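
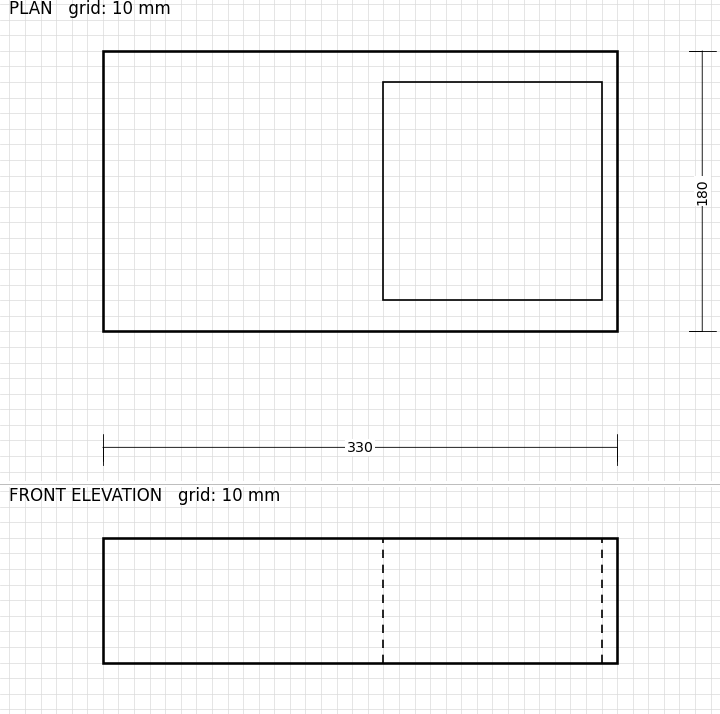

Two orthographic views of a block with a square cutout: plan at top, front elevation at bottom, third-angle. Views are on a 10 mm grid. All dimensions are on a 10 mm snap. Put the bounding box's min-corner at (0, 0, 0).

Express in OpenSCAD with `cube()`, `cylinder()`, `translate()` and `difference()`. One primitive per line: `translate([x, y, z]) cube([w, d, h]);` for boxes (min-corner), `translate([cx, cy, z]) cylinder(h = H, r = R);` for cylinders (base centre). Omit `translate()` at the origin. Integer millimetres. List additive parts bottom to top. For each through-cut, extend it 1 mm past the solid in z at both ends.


difference() {
  cube([330, 180, 80]);
  translate([180, 20, -1]) cube([140, 140, 82]);
}


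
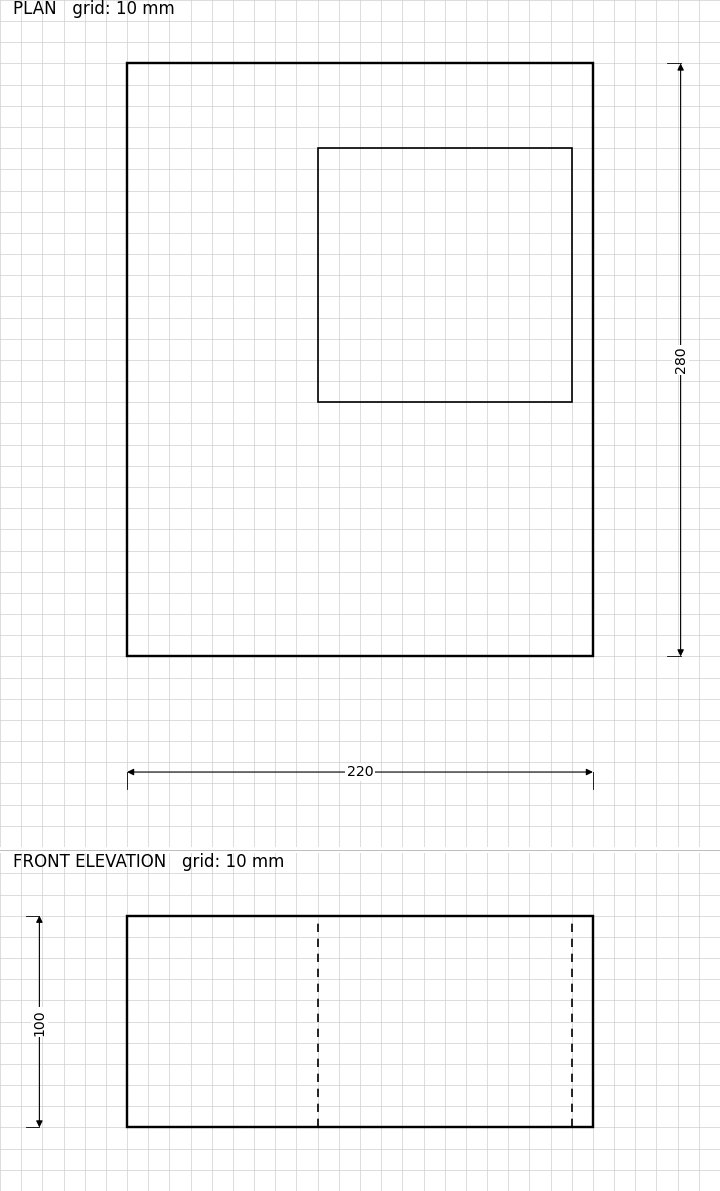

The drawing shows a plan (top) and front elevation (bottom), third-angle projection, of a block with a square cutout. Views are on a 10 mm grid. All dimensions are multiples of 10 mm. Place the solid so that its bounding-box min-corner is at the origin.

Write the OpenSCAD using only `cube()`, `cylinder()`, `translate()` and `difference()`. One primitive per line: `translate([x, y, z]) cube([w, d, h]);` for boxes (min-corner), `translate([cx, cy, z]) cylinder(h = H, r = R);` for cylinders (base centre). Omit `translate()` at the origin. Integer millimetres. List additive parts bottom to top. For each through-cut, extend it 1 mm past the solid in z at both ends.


difference() {
  cube([220, 280, 100]);
  translate([90, 120, -1]) cube([120, 120, 102]);
}


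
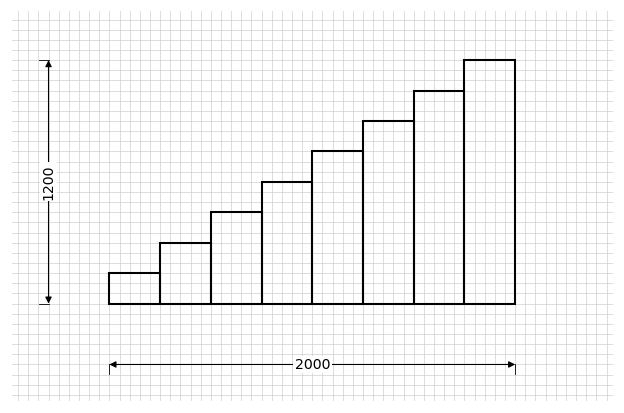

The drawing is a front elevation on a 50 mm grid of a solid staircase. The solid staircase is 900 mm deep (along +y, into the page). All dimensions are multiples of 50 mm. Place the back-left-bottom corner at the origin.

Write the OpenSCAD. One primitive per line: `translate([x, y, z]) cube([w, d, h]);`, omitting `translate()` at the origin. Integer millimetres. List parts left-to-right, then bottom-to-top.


cube([250, 900, 150]);
translate([250, 0, 0]) cube([250, 900, 300]);
translate([500, 0, 0]) cube([250, 900, 450]);
translate([750, 0, 0]) cube([250, 900, 600]);
translate([1000, 0, 0]) cube([250, 900, 750]);
translate([1250, 0, 0]) cube([250, 900, 900]);
translate([1500, 0, 0]) cube([250, 900, 1050]);
translate([1750, 0, 0]) cube([250, 900, 1200]);


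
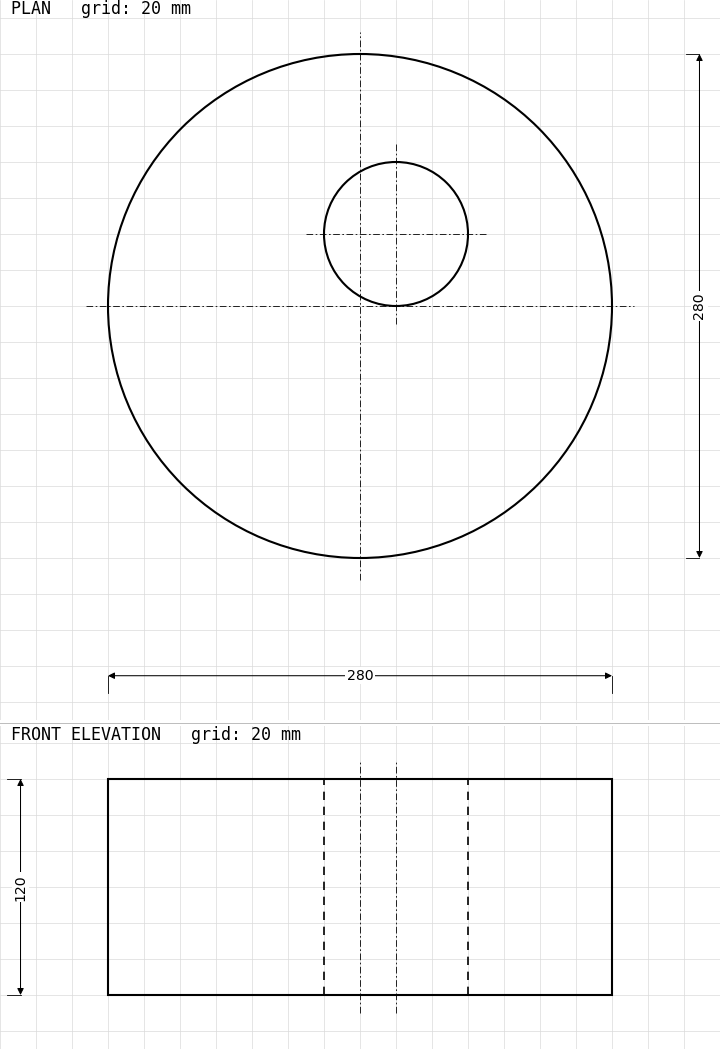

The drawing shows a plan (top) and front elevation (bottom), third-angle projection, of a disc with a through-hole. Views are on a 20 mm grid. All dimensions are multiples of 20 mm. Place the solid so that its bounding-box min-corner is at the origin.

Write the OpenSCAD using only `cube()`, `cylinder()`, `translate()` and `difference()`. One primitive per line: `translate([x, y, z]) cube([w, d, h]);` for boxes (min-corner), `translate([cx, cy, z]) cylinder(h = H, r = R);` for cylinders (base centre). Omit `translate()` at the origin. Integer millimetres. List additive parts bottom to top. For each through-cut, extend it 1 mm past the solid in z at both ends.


difference() {
  translate([140, 140, 0]) cylinder(h = 120, r = 140);
  translate([160, 180, -1]) cylinder(h = 122, r = 40);
}


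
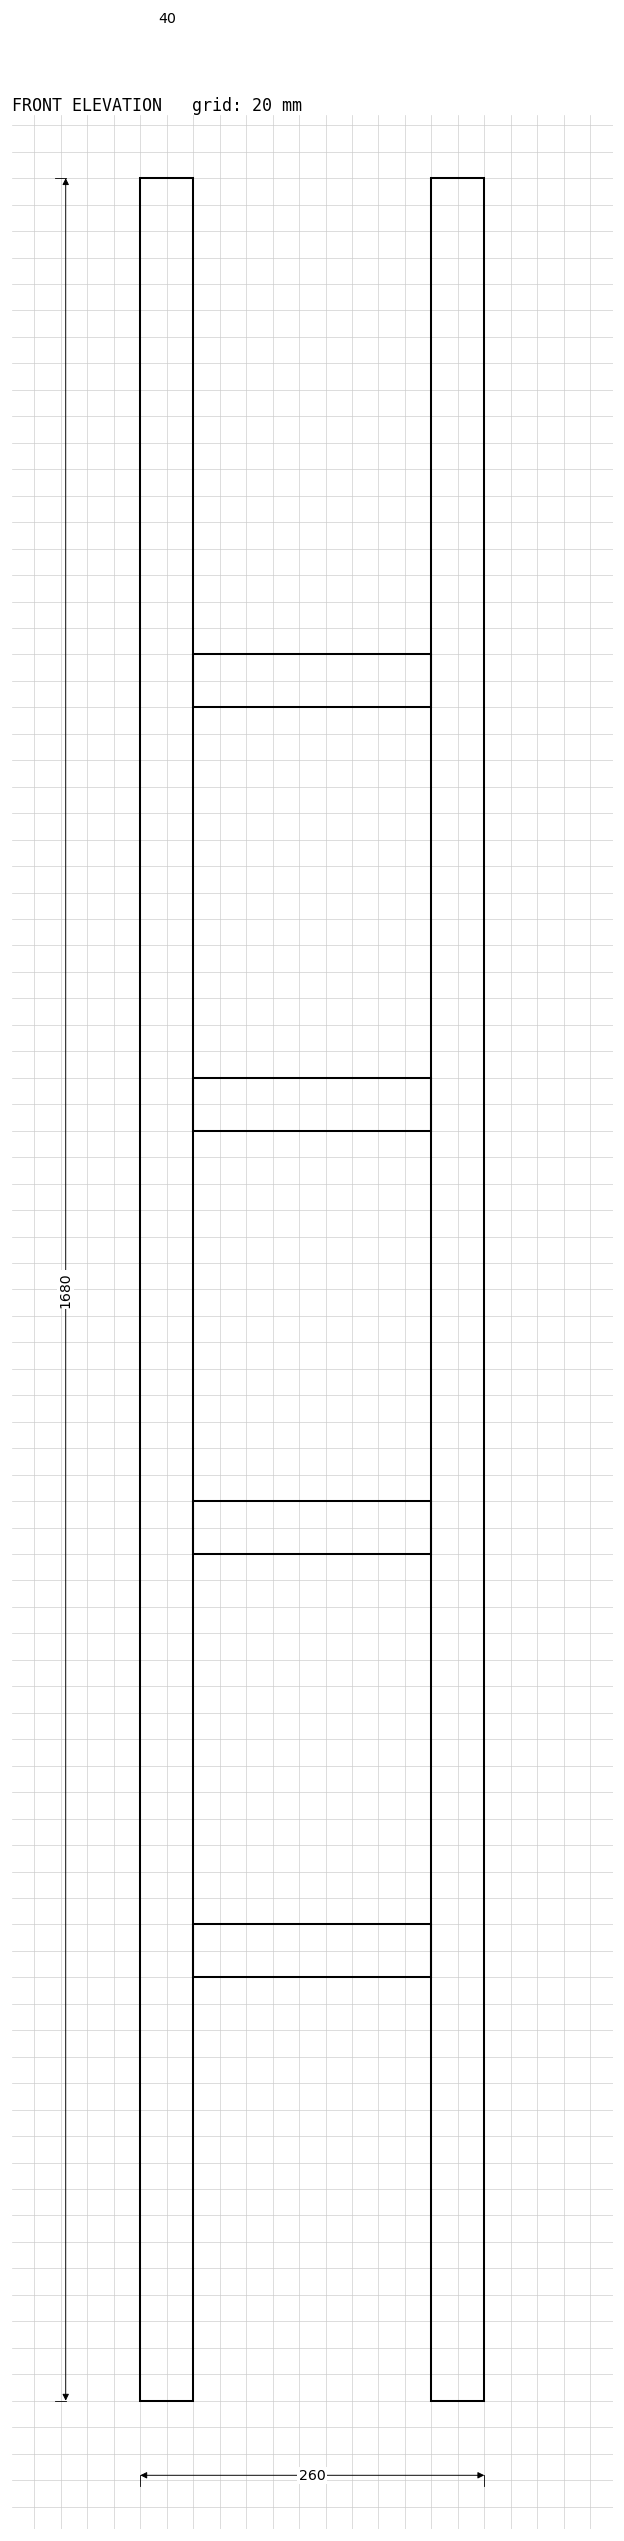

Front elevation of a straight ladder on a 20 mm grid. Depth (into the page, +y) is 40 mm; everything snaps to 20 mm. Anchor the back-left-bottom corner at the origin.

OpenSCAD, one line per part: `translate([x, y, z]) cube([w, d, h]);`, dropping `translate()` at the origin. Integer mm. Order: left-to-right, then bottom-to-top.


cube([40, 40, 1680]);
translate([40, 0, 320]) cube([180, 40, 40]);
translate([40, 0, 640]) cube([180, 40, 40]);
translate([40, 0, 960]) cube([180, 40, 40]);
translate([40, 0, 1280]) cube([180, 40, 40]);
translate([220, 0, 0]) cube([40, 40, 1680]);


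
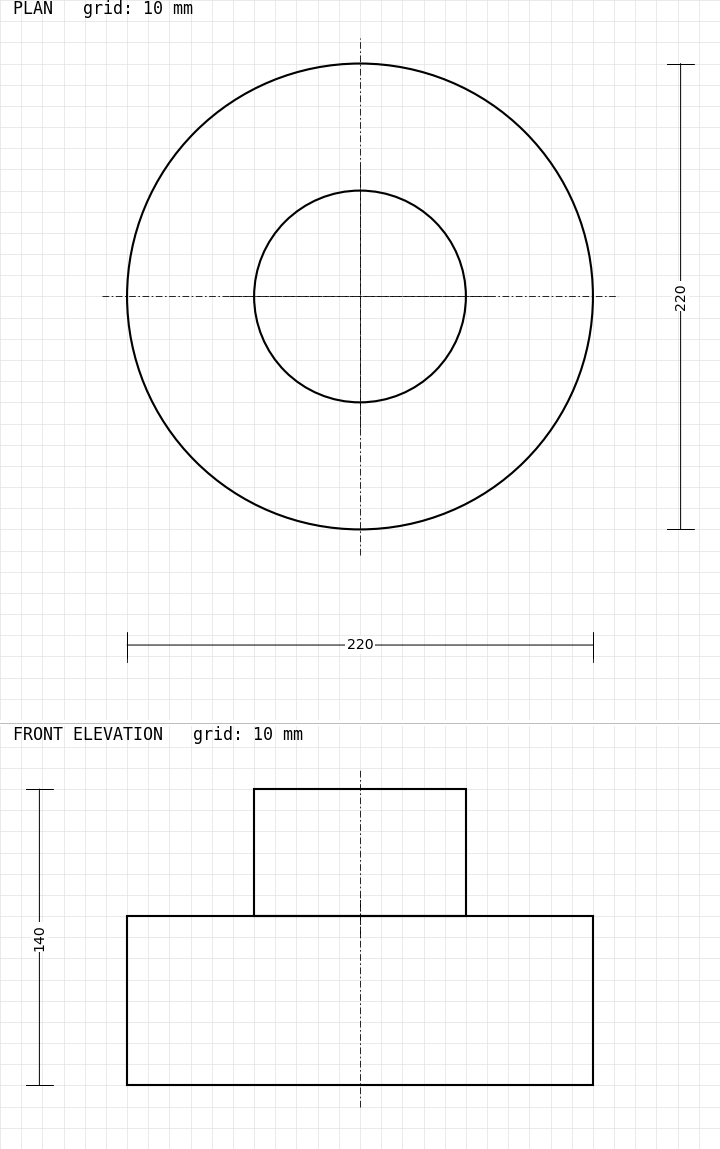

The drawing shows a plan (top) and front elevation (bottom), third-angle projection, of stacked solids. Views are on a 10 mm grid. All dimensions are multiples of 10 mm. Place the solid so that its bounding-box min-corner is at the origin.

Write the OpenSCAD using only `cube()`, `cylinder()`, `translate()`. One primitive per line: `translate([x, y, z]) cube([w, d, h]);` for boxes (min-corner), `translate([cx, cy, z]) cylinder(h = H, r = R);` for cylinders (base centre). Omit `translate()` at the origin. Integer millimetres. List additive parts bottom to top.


translate([110, 110, 0]) cylinder(h = 80, r = 110);
translate([110, 110, 80]) cylinder(h = 60, r = 50);


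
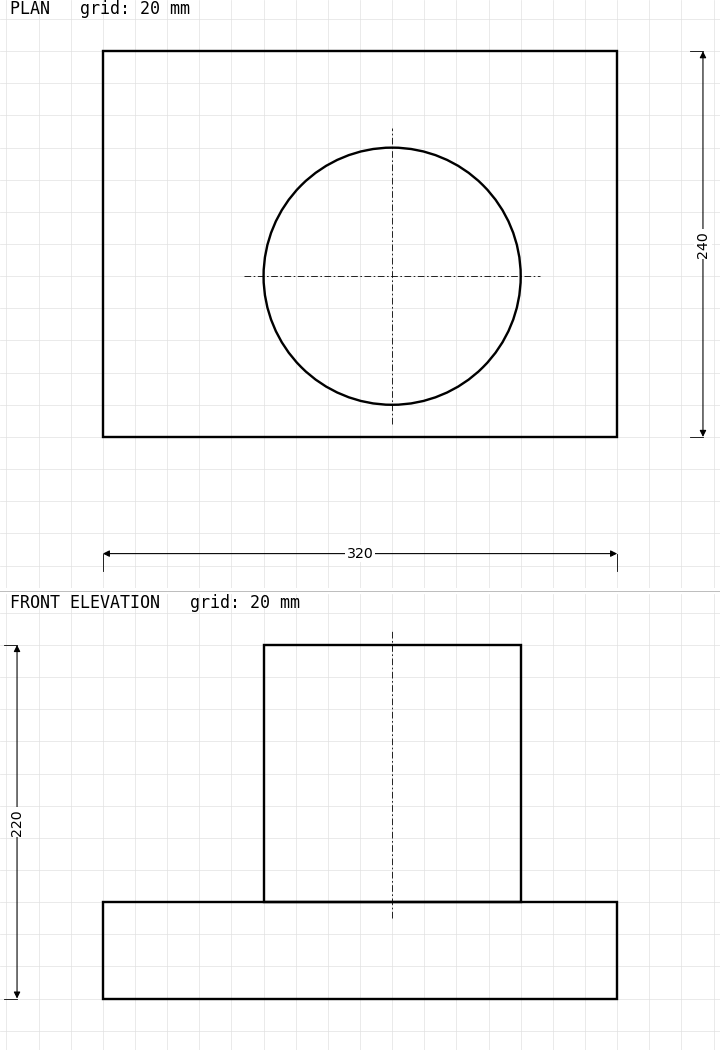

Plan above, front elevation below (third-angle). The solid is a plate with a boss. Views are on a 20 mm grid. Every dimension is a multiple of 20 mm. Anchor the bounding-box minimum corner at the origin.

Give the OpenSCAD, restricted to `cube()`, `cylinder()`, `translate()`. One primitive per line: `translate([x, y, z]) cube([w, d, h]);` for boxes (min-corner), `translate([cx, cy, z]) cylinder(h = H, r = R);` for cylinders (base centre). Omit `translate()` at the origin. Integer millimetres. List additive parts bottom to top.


cube([320, 240, 60]);
translate([180, 100, 60]) cylinder(h = 160, r = 80);


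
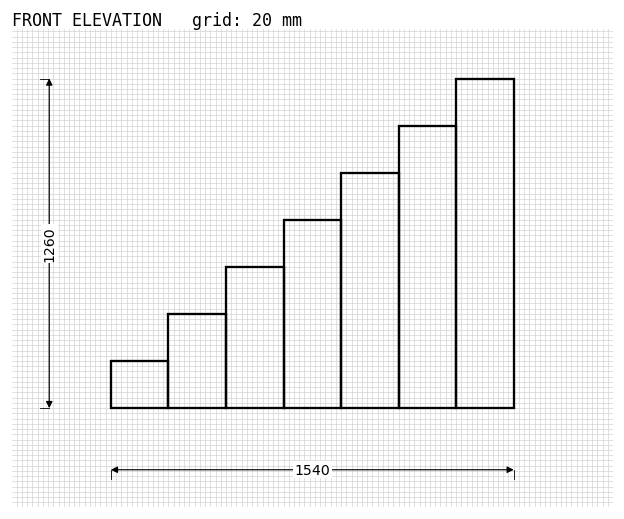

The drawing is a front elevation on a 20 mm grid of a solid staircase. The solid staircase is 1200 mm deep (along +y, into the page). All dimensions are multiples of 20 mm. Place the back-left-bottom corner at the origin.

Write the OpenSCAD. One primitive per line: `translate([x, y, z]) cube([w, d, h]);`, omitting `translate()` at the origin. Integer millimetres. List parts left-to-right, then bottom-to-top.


cube([220, 1200, 180]);
translate([220, 0, 0]) cube([220, 1200, 360]);
translate([440, 0, 0]) cube([220, 1200, 540]);
translate([660, 0, 0]) cube([220, 1200, 720]);
translate([880, 0, 0]) cube([220, 1200, 900]);
translate([1100, 0, 0]) cube([220, 1200, 1080]);
translate([1320, 0, 0]) cube([220, 1200, 1260]);


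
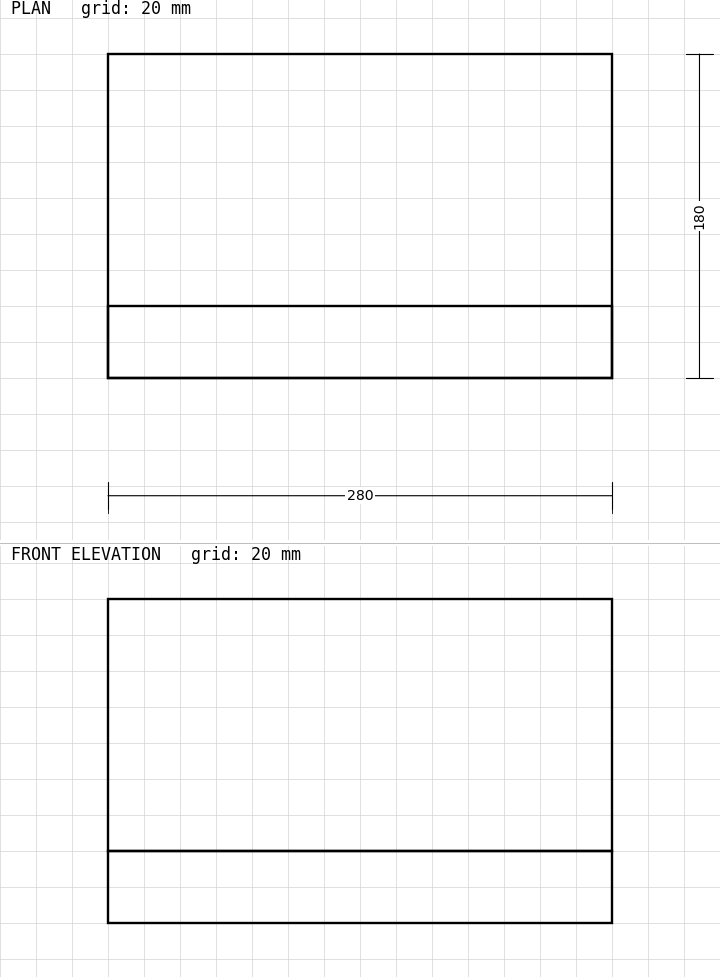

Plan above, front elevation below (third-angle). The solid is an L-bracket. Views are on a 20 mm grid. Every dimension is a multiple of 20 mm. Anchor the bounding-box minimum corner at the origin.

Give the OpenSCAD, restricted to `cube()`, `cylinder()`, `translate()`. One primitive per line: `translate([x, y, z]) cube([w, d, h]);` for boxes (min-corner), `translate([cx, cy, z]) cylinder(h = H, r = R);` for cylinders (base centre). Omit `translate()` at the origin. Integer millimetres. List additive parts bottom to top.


cube([280, 180, 40]);
translate([0, 0, 40]) cube([280, 40, 140]);


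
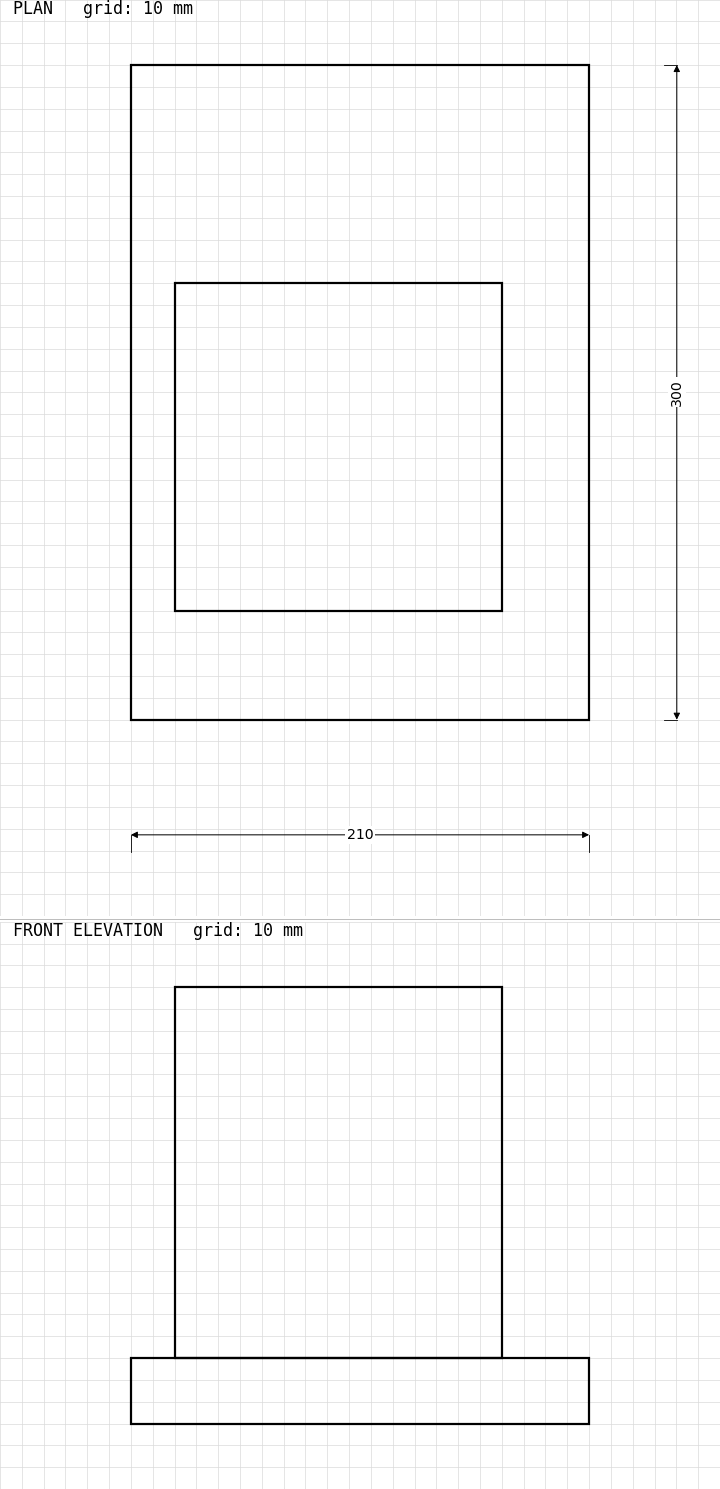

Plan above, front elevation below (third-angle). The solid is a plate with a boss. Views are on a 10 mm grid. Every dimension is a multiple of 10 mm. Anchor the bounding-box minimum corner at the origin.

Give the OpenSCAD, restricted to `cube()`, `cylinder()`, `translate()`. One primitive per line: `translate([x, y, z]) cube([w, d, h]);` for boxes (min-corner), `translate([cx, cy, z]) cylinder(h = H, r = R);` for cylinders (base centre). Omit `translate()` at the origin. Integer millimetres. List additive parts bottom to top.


cube([210, 300, 30]);
translate([20, 50, 30]) cube([150, 150, 170]);


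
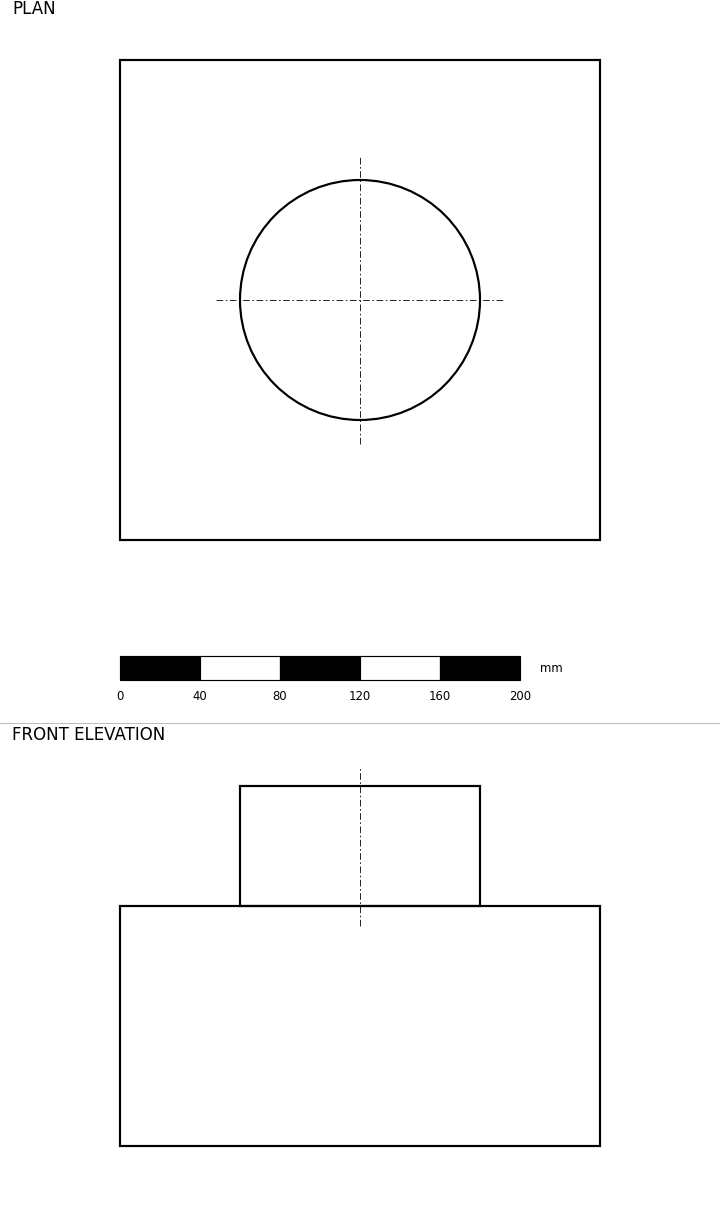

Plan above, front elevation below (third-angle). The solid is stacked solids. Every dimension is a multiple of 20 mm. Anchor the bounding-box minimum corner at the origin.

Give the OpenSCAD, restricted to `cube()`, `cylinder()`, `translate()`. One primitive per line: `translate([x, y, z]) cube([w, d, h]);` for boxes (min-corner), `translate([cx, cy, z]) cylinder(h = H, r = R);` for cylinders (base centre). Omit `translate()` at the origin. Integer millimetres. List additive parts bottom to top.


cube([240, 240, 120]);
translate([120, 120, 120]) cylinder(h = 60, r = 60);


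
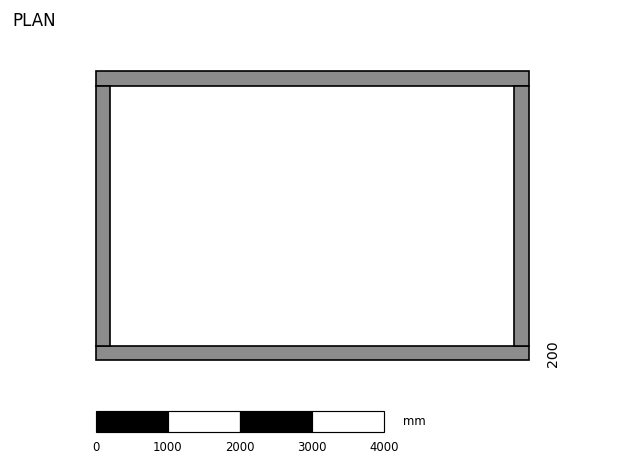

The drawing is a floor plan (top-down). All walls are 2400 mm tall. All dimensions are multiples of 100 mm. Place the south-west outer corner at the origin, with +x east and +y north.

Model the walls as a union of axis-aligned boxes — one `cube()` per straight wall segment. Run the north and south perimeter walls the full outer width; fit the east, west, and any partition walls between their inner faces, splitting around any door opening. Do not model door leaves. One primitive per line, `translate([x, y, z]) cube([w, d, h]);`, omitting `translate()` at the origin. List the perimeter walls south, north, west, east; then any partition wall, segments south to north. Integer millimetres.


cube([6000, 200, 2400]);
translate([0, 3800, 0]) cube([6000, 200, 2400]);
translate([0, 200, 0]) cube([200, 3600, 2400]);
translate([5800, 200, 0]) cube([200, 3600, 2400]);


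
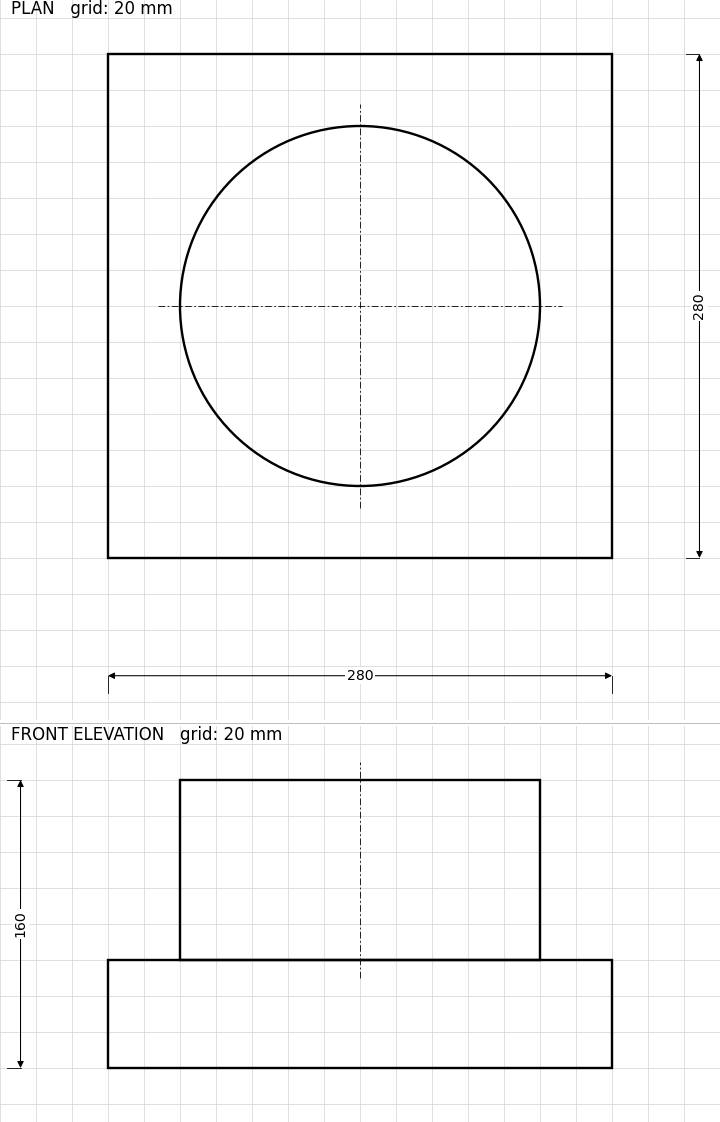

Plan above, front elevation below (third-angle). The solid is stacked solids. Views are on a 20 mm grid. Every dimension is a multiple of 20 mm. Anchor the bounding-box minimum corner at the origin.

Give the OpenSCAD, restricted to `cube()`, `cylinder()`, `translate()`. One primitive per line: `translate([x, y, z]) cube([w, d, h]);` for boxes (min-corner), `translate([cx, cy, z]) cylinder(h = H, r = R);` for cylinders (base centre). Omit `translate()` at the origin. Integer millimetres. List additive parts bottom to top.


cube([280, 280, 60]);
translate([140, 140, 60]) cylinder(h = 100, r = 100);


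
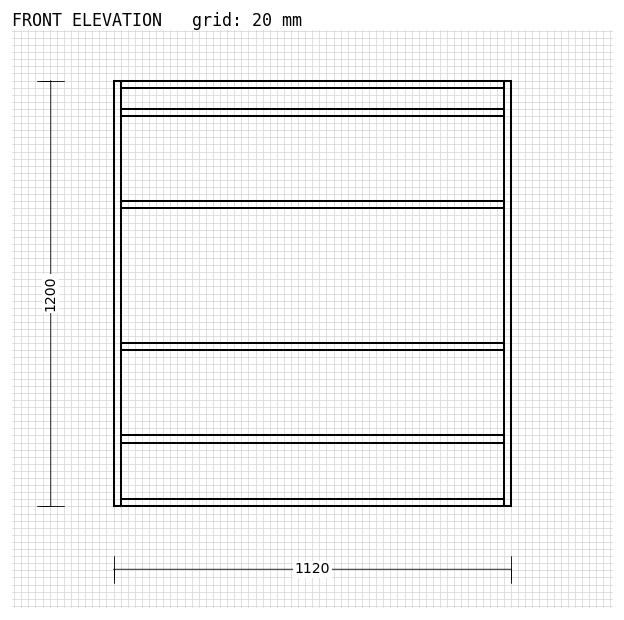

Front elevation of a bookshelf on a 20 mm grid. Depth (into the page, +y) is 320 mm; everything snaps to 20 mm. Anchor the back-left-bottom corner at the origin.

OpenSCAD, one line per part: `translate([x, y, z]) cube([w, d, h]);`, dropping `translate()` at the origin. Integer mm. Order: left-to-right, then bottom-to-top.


cube([20, 320, 1200]);
translate([20, 0, 0]) cube([1080, 320, 20]);
translate([20, 0, 180]) cube([1080, 320, 20]);
translate([20, 0, 440]) cube([1080, 320, 20]);
translate([20, 0, 840]) cube([1080, 320, 20]);
translate([20, 0, 1100]) cube([1080, 320, 20]);
translate([20, 0, 1180]) cube([1080, 320, 20]);
translate([1100, 0, 0]) cube([20, 320, 1200]);


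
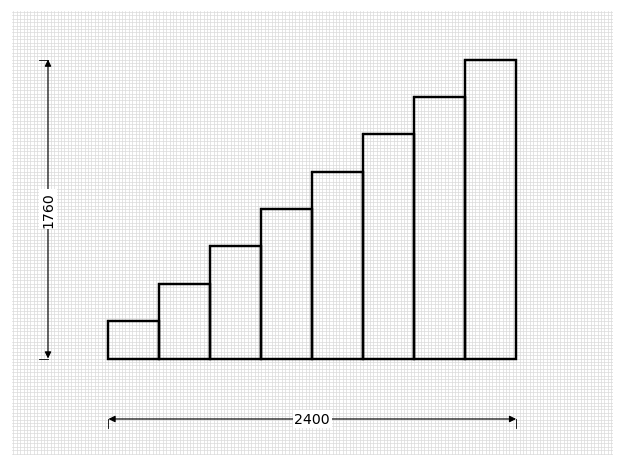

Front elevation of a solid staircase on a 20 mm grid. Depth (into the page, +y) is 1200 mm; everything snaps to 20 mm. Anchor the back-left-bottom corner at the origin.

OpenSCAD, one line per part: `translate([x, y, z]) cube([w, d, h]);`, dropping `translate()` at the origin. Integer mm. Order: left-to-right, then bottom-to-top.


cube([300, 1200, 220]);
translate([300, 0, 0]) cube([300, 1200, 440]);
translate([600, 0, 0]) cube([300, 1200, 660]);
translate([900, 0, 0]) cube([300, 1200, 880]);
translate([1200, 0, 0]) cube([300, 1200, 1100]);
translate([1500, 0, 0]) cube([300, 1200, 1320]);
translate([1800, 0, 0]) cube([300, 1200, 1540]);
translate([2100, 0, 0]) cube([300, 1200, 1760]);


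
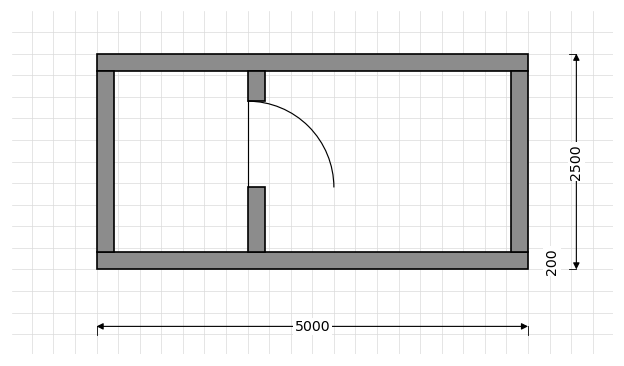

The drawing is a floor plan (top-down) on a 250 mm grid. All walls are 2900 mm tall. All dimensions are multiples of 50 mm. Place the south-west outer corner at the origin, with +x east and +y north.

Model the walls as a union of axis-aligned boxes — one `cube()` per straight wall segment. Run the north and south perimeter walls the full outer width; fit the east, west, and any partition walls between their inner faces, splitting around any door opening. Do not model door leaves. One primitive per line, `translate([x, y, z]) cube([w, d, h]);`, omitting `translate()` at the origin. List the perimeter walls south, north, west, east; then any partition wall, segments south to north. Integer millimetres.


cube([5000, 200, 2900]);
translate([0, 2300, 0]) cube([5000, 200, 2900]);
translate([0, 200, 0]) cube([200, 2100, 2900]);
translate([4800, 200, 0]) cube([200, 2100, 2900]);
translate([1750, 200, 0]) cube([200, 750, 2900]);
translate([1750, 1950, 0]) cube([200, 350, 2900]);


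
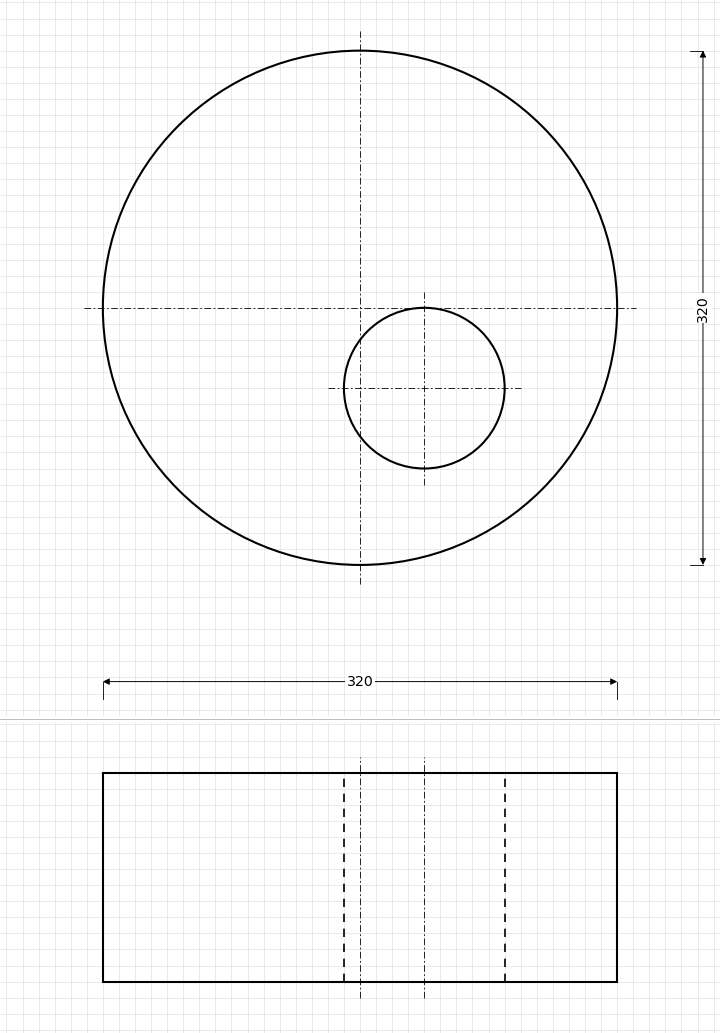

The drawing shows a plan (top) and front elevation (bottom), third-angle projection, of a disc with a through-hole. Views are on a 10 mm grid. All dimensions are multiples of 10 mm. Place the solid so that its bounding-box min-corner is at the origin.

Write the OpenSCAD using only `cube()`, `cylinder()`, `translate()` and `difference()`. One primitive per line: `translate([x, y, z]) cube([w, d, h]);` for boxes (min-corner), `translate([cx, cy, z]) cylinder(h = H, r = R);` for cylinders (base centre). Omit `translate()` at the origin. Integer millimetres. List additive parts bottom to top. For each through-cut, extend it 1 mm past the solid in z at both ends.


difference() {
  translate([160, 160, 0]) cylinder(h = 130, r = 160);
  translate([200, 110, -1]) cylinder(h = 132, r = 50);
}


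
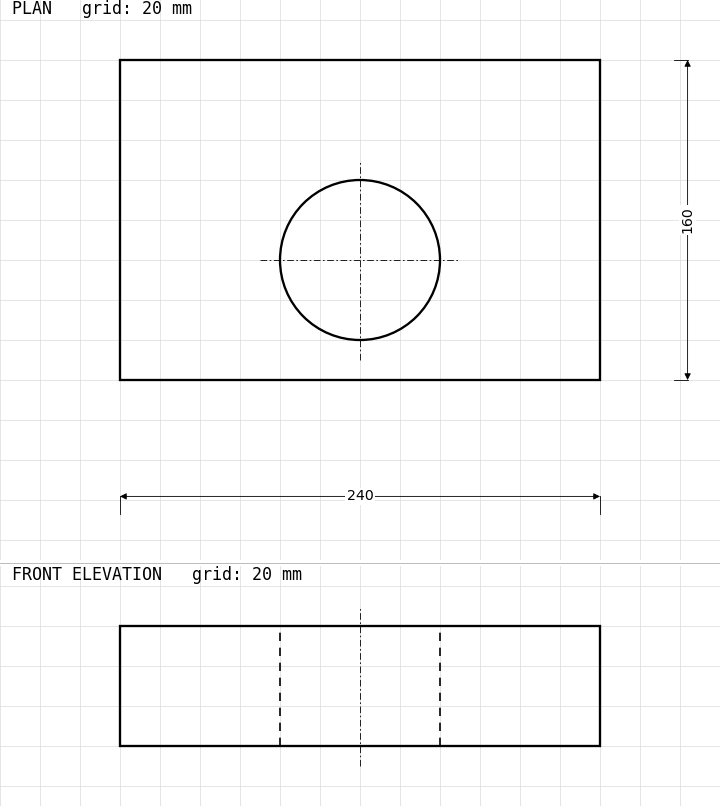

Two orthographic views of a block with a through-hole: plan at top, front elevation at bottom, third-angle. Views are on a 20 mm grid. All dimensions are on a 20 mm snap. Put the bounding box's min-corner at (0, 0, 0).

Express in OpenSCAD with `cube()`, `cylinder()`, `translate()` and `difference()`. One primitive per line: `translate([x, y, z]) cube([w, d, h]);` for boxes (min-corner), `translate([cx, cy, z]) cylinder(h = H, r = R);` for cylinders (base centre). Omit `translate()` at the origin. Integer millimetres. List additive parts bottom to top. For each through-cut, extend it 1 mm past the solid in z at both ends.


difference() {
  cube([240, 160, 60]);
  translate([120, 60, -1]) cylinder(h = 62, r = 40);
}


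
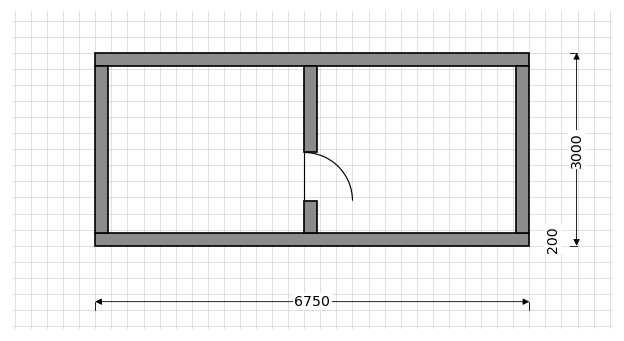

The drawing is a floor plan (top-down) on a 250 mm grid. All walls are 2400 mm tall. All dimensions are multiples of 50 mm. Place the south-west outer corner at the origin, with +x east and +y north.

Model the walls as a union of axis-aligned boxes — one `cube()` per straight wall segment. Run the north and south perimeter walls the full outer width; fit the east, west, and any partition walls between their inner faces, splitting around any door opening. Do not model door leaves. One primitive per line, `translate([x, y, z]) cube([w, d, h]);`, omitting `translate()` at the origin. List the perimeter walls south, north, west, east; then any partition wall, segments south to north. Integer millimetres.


cube([6750, 200, 2400]);
translate([0, 2800, 0]) cube([6750, 200, 2400]);
translate([0, 200, 0]) cube([200, 2600, 2400]);
translate([6550, 200, 0]) cube([200, 2600, 2400]);
translate([3250, 200, 0]) cube([200, 500, 2400]);
translate([3250, 1450, 0]) cube([200, 1350, 2400]);


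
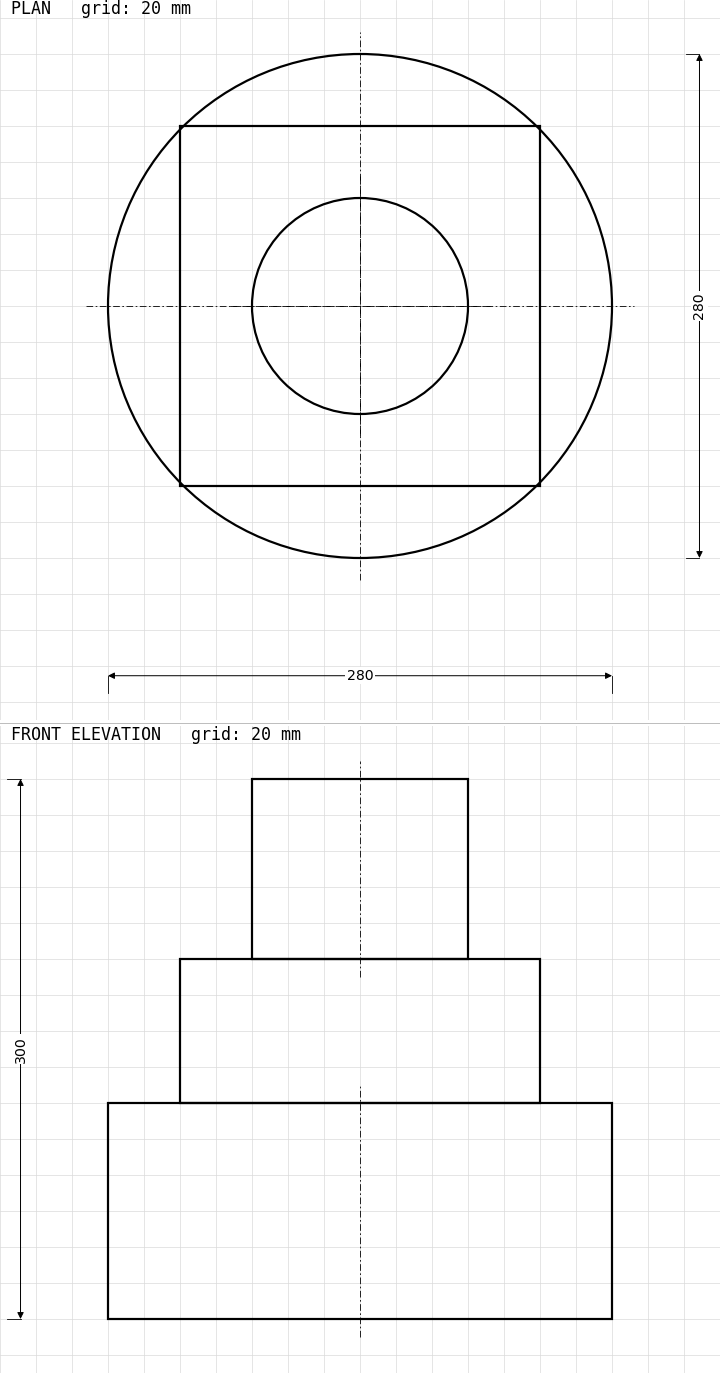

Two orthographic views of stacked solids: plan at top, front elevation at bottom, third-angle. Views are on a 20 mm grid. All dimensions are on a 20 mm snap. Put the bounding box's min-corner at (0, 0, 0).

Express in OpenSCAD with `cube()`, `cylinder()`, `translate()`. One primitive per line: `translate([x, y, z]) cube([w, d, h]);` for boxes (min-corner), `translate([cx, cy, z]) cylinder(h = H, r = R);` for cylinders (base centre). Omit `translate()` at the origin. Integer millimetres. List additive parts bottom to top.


translate([140, 140, 0]) cylinder(h = 120, r = 140);
translate([40, 40, 120]) cube([200, 200, 80]);
translate([140, 140, 200]) cylinder(h = 100, r = 60);


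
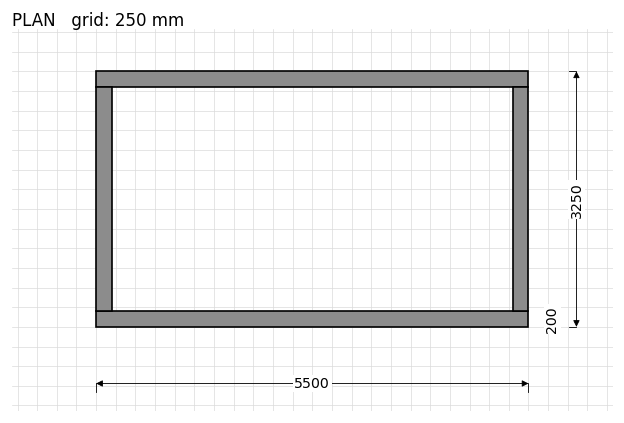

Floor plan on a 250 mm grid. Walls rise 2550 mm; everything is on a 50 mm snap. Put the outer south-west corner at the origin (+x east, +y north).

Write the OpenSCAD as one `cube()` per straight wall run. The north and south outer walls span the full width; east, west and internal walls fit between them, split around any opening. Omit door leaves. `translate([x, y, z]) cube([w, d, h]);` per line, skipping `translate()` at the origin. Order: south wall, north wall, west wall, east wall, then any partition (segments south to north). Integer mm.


cube([5500, 200, 2550]);
translate([0, 3050, 0]) cube([5500, 200, 2550]);
translate([0, 200, 0]) cube([200, 2850, 2550]);
translate([5300, 200, 0]) cube([200, 2850, 2550]);


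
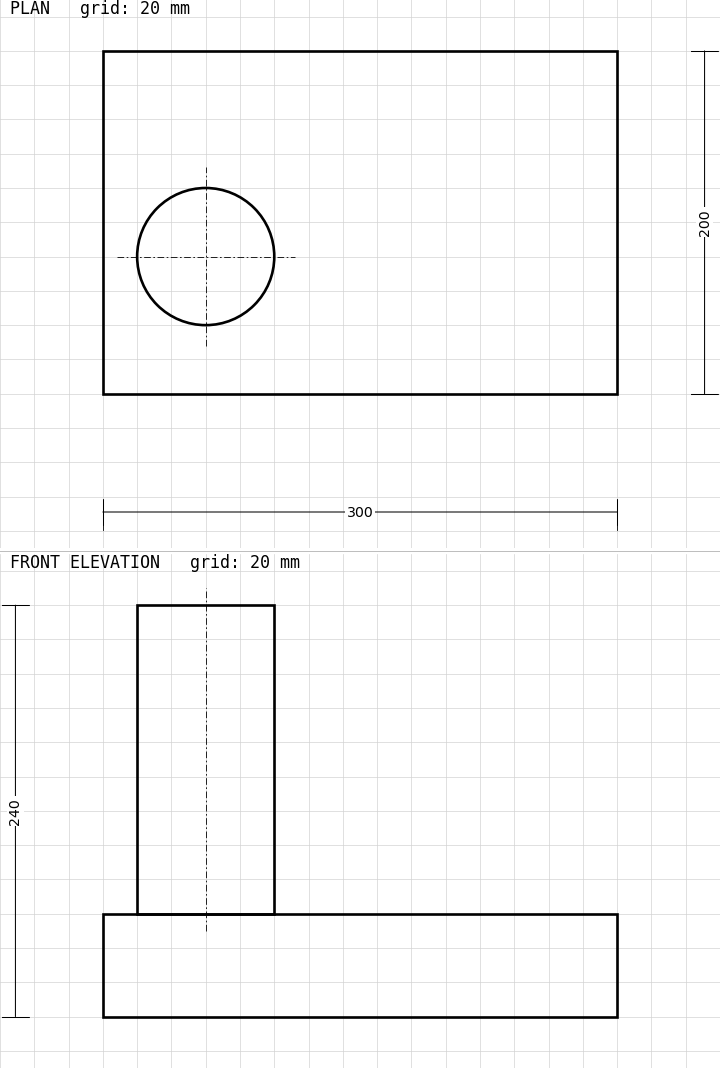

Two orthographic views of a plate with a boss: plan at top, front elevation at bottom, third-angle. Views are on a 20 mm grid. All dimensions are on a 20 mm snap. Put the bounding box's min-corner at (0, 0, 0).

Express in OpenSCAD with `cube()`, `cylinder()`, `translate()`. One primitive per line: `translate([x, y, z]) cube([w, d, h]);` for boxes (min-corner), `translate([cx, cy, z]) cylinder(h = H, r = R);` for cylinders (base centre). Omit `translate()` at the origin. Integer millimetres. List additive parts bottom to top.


cube([300, 200, 60]);
translate([60, 80, 60]) cylinder(h = 180, r = 40);


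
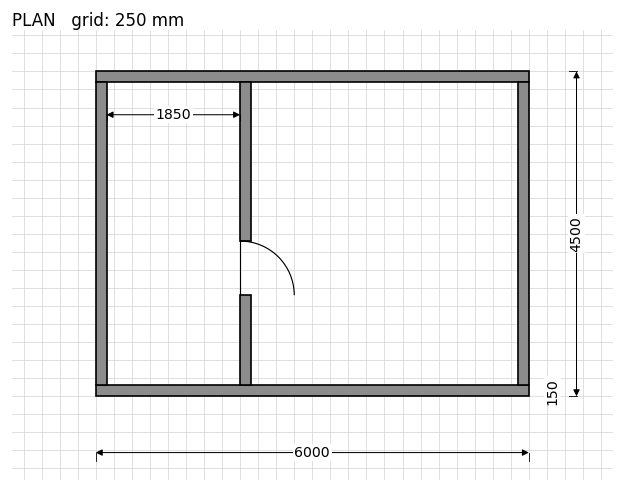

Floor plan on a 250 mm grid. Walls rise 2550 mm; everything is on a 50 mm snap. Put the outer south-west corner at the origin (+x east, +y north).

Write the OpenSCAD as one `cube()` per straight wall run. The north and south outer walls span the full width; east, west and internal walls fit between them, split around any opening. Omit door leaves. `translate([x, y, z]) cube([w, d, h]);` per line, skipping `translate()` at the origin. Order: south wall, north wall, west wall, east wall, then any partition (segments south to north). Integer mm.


cube([6000, 150, 2550]);
translate([0, 4350, 0]) cube([6000, 150, 2550]);
translate([0, 150, 0]) cube([150, 4200, 2550]);
translate([5850, 150, 0]) cube([150, 4200, 2550]);
translate([2000, 150, 0]) cube([150, 1250, 2550]);
translate([2000, 2150, 0]) cube([150, 2200, 2550]);


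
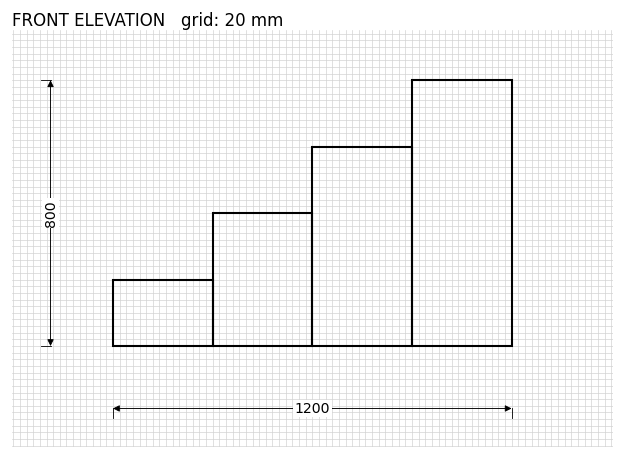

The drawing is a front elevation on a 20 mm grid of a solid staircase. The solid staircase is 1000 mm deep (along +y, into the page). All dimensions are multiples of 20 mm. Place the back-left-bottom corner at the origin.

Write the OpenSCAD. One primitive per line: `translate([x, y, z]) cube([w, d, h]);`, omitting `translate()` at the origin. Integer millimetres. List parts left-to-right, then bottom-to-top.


cube([300, 1000, 200]);
translate([300, 0, 0]) cube([300, 1000, 400]);
translate([600, 0, 0]) cube([300, 1000, 600]);
translate([900, 0, 0]) cube([300, 1000, 800]);


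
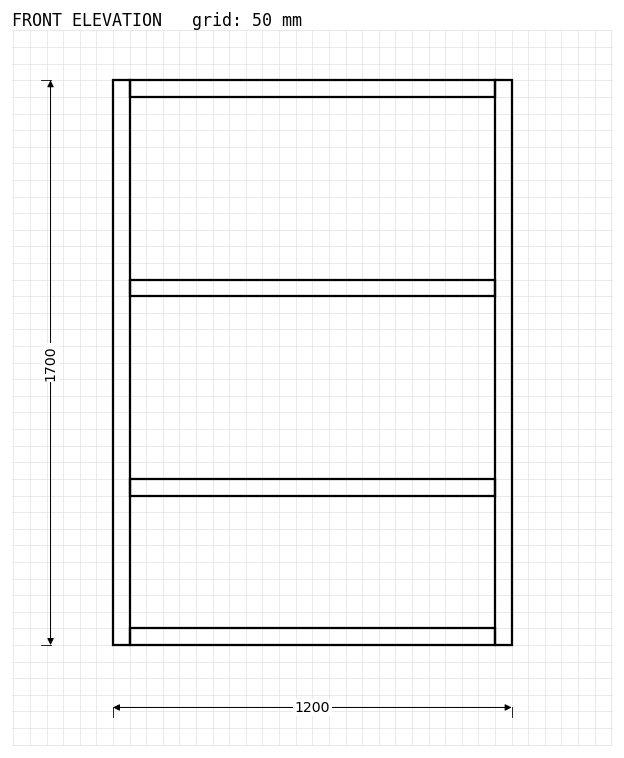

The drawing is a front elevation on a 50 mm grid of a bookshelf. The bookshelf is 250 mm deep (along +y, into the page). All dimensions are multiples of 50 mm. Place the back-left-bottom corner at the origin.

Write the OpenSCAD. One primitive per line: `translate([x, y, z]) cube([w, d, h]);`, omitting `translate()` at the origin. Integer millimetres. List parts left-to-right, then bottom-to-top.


cube([50, 250, 1700]);
translate([50, 0, 0]) cube([1100, 250, 50]);
translate([50, 0, 450]) cube([1100, 250, 50]);
translate([50, 0, 1050]) cube([1100, 250, 50]);
translate([50, 0, 1650]) cube([1100, 250, 50]);
translate([1150, 0, 0]) cube([50, 250, 1700]);


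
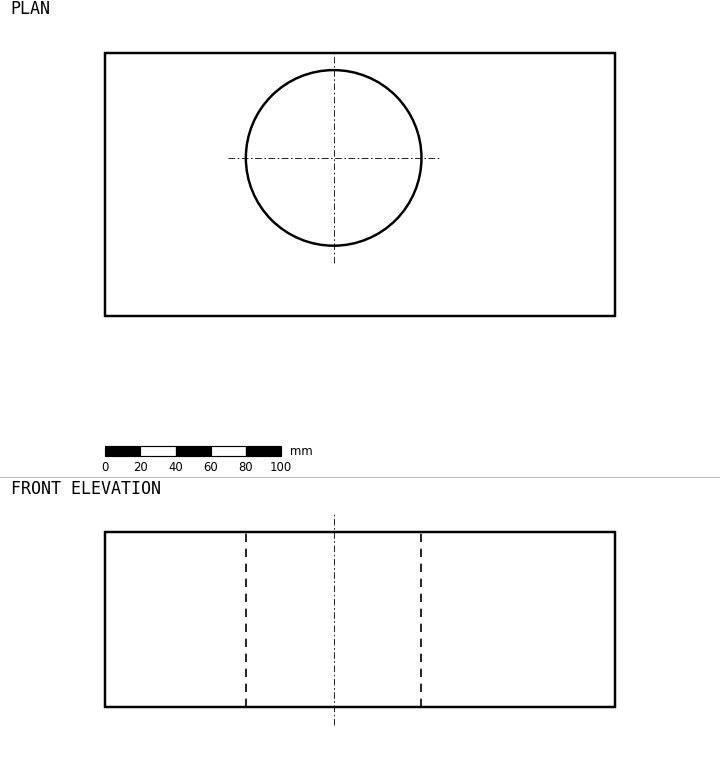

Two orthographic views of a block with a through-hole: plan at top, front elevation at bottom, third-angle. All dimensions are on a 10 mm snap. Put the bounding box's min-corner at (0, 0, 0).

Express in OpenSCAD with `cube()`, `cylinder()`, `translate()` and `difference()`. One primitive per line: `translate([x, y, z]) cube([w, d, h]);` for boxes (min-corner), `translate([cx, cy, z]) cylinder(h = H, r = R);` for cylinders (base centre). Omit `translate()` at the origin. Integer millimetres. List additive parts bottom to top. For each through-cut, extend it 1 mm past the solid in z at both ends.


difference() {
  cube([290, 150, 100]);
  translate([130, 90, -1]) cylinder(h = 102, r = 50);
}


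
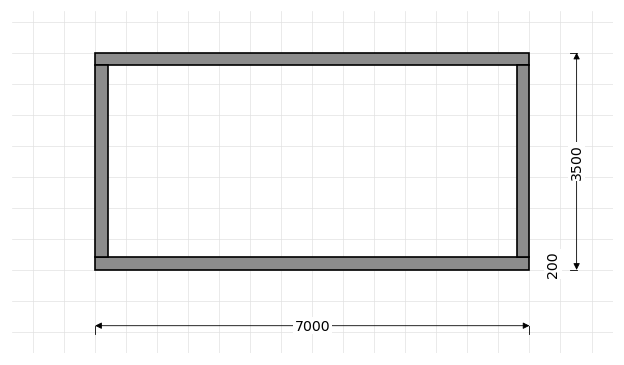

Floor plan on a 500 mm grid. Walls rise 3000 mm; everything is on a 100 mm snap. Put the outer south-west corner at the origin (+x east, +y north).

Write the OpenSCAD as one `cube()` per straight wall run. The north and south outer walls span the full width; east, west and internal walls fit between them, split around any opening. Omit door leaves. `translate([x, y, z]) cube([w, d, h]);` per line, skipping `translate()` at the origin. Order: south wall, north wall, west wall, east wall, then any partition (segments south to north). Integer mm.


cube([7000, 200, 3000]);
translate([0, 3300, 0]) cube([7000, 200, 3000]);
translate([0, 200, 0]) cube([200, 3100, 3000]);
translate([6800, 200, 0]) cube([200, 3100, 3000]);


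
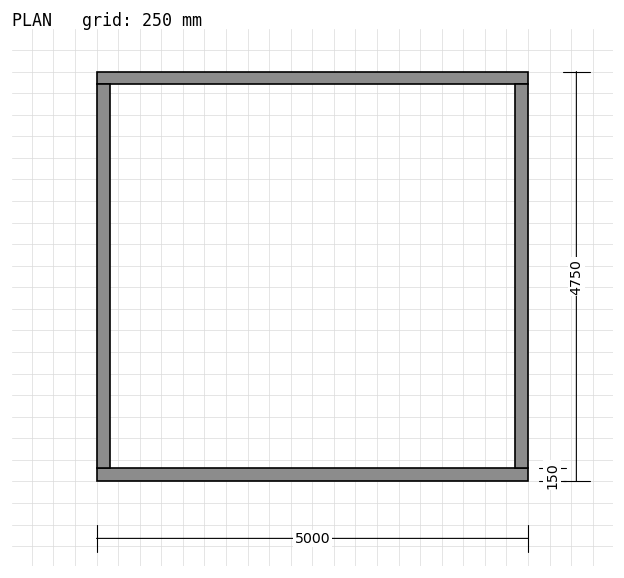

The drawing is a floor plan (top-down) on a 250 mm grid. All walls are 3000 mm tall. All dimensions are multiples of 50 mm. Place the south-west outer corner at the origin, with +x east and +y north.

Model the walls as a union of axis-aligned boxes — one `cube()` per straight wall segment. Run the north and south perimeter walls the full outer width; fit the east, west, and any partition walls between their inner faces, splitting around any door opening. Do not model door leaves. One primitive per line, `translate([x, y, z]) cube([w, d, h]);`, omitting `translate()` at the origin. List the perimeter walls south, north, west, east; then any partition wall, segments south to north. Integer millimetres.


cube([5000, 150, 3000]);
translate([0, 4600, 0]) cube([5000, 150, 3000]);
translate([0, 150, 0]) cube([150, 4450, 3000]);
translate([4850, 150, 0]) cube([150, 4450, 3000]);


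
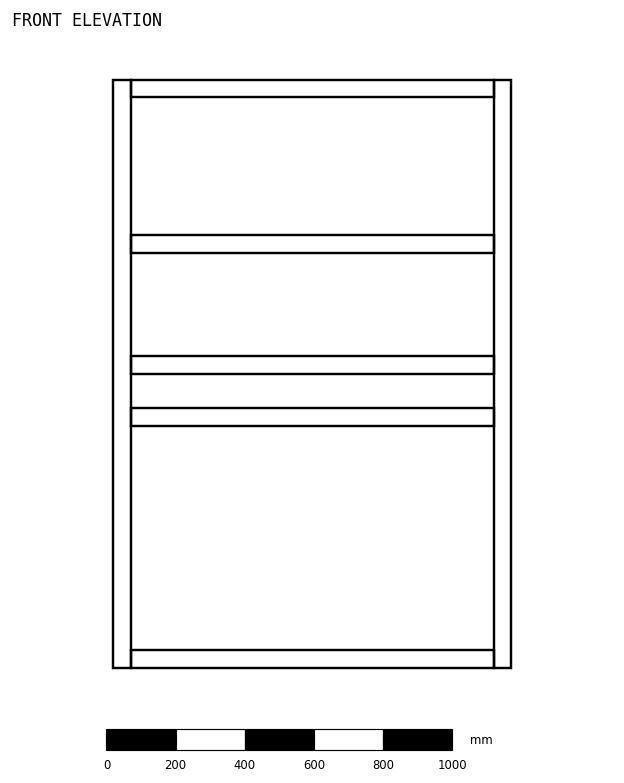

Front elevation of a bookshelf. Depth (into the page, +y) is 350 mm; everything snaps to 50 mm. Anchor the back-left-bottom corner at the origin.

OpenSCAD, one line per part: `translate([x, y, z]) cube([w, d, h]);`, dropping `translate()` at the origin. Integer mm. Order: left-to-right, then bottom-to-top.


cube([50, 350, 1700]);
translate([50, 0, 0]) cube([1050, 350, 50]);
translate([50, 0, 700]) cube([1050, 350, 50]);
translate([50, 0, 850]) cube([1050, 350, 50]);
translate([50, 0, 1200]) cube([1050, 350, 50]);
translate([50, 0, 1650]) cube([1050, 350, 50]);
translate([1100, 0, 0]) cube([50, 350, 1700]);


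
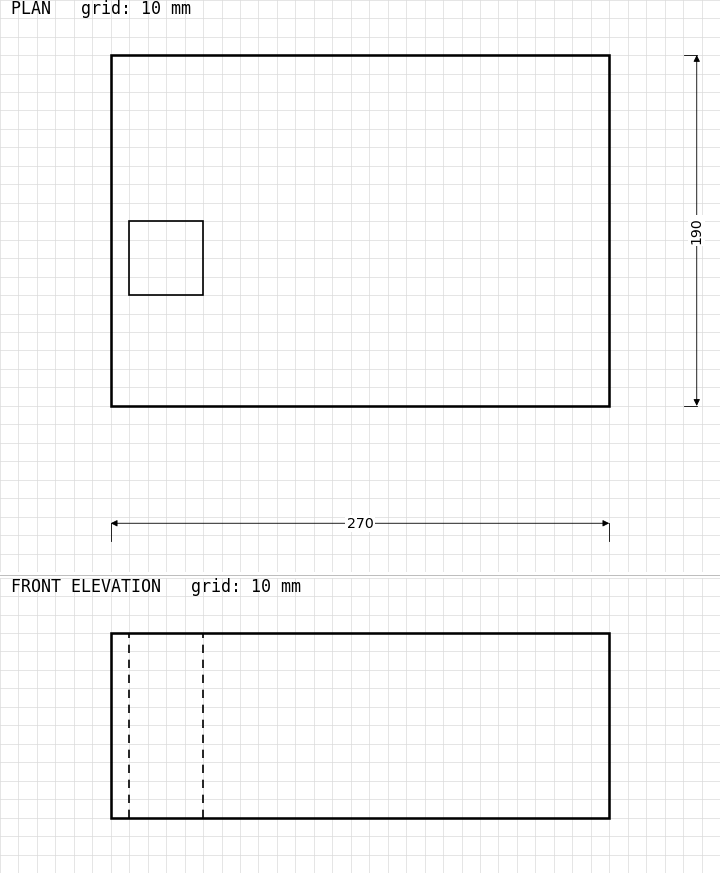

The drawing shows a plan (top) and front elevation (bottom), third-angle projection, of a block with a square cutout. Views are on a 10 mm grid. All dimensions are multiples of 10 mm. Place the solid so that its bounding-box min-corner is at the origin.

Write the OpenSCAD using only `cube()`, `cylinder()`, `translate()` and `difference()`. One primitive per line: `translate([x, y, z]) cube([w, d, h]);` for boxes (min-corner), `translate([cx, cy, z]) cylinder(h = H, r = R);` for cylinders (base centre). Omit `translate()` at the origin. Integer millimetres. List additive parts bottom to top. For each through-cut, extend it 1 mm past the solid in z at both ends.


difference() {
  cube([270, 190, 100]);
  translate([10, 60, -1]) cube([40, 40, 102]);
}


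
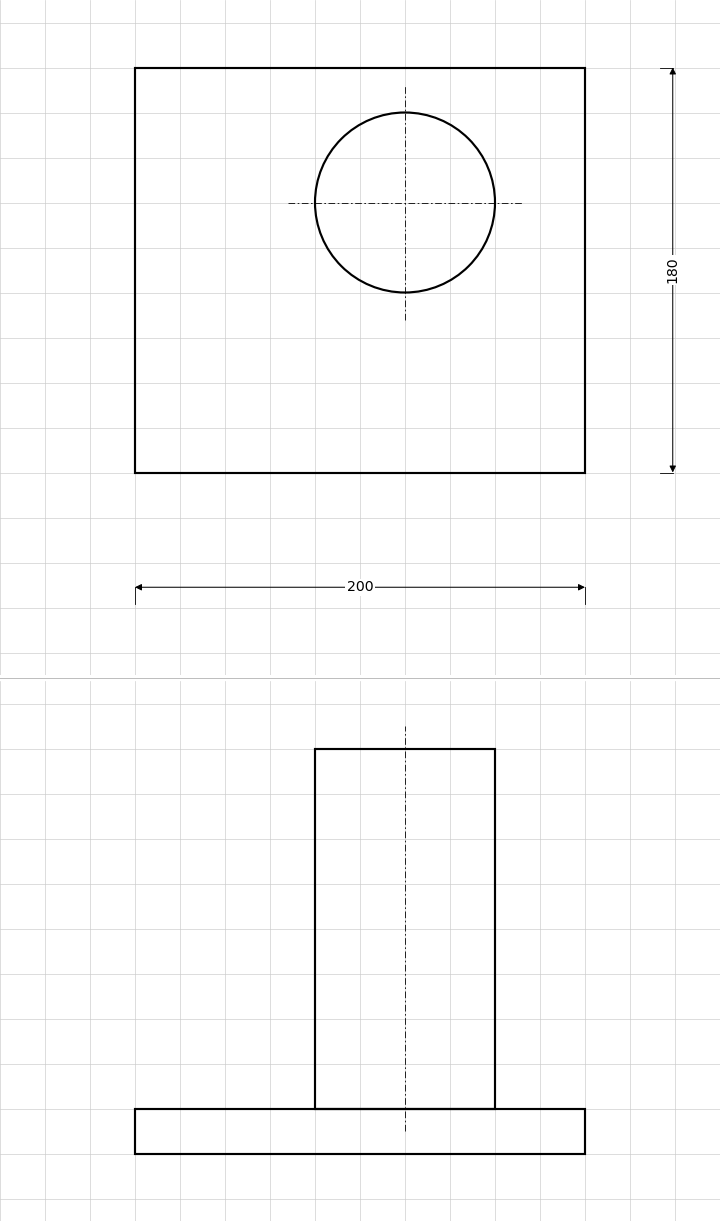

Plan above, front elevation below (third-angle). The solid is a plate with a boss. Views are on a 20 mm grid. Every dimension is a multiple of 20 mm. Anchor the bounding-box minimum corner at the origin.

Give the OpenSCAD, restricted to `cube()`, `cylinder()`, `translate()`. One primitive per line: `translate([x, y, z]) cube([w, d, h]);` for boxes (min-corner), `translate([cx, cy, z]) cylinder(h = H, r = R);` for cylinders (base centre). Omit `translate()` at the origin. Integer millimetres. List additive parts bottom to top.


cube([200, 180, 20]);
translate([120, 120, 20]) cylinder(h = 160, r = 40);


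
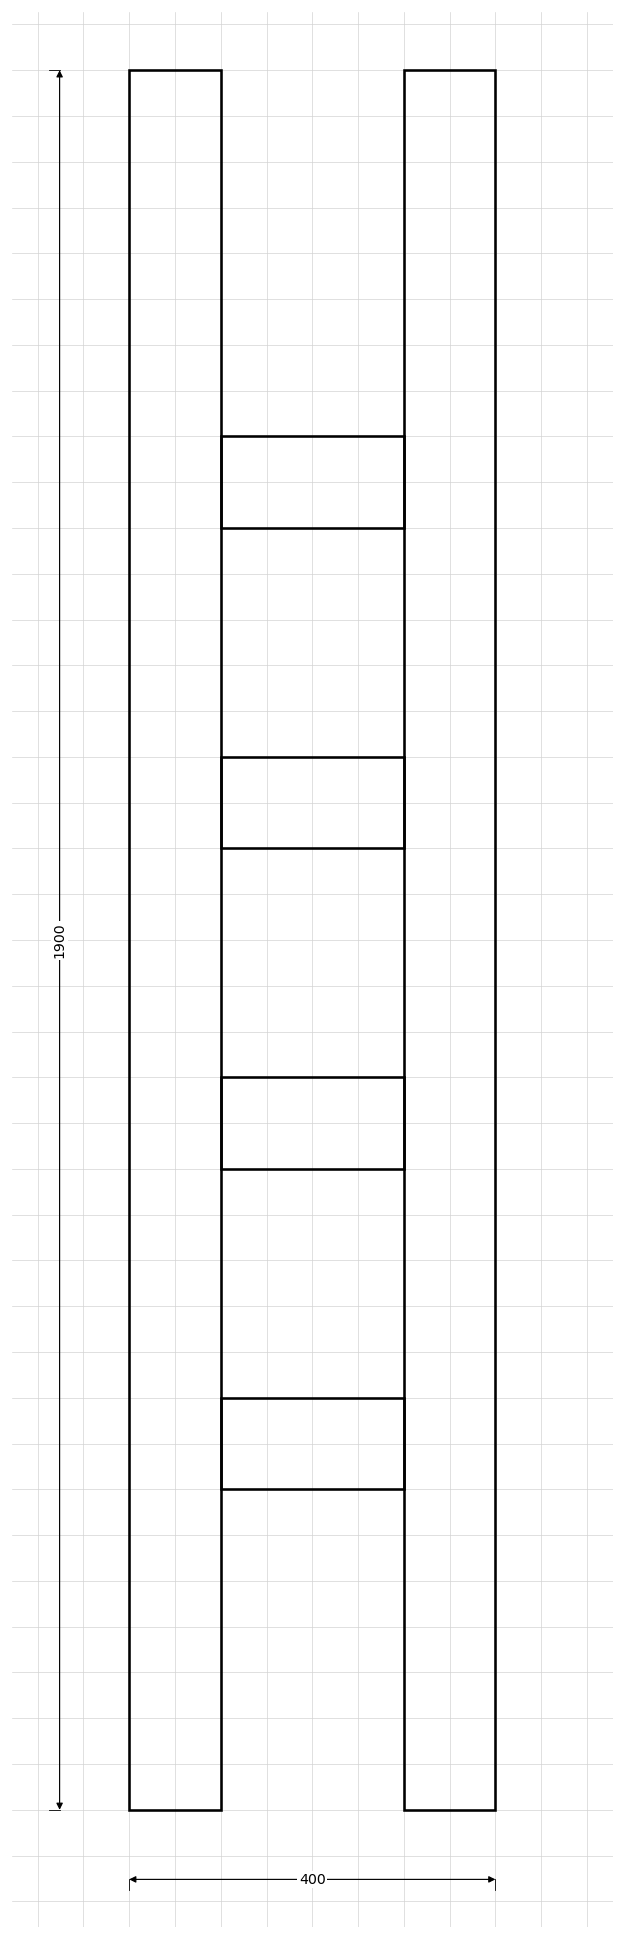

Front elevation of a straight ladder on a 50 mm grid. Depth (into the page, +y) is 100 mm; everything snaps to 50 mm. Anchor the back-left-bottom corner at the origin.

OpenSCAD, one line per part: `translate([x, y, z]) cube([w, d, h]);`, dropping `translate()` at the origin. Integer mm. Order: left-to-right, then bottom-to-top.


cube([100, 100, 1900]);
translate([100, 0, 350]) cube([200, 100, 100]);
translate([100, 0, 700]) cube([200, 100, 100]);
translate([100, 0, 1050]) cube([200, 100, 100]);
translate([100, 0, 1400]) cube([200, 100, 100]);
translate([300, 0, 0]) cube([100, 100, 1900]);


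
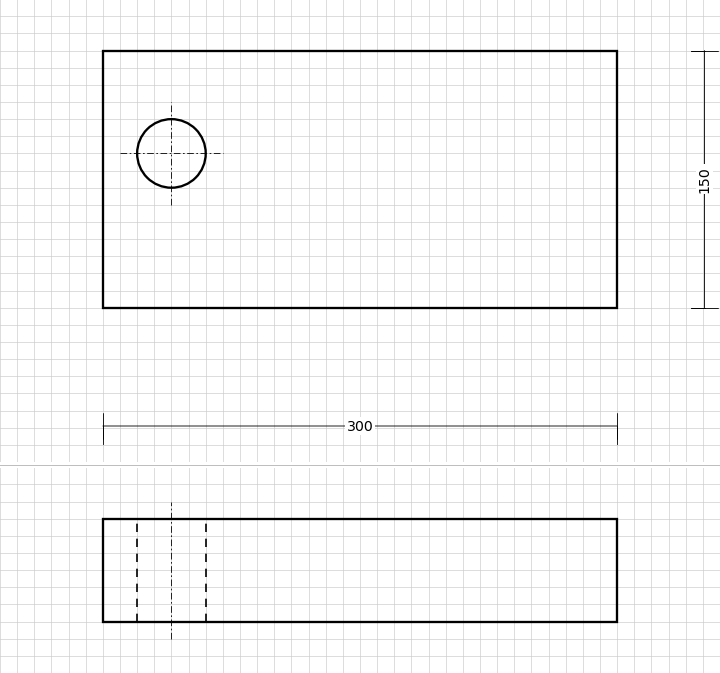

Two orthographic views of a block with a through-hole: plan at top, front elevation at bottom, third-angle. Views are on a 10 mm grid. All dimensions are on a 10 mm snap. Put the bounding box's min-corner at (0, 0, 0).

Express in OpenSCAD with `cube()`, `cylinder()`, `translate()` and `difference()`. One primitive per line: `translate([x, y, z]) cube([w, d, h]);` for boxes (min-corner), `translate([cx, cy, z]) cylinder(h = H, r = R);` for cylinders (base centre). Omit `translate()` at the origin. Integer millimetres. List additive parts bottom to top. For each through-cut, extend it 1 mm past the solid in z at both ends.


difference() {
  cube([300, 150, 60]);
  translate([40, 90, -1]) cylinder(h = 62, r = 20);
}


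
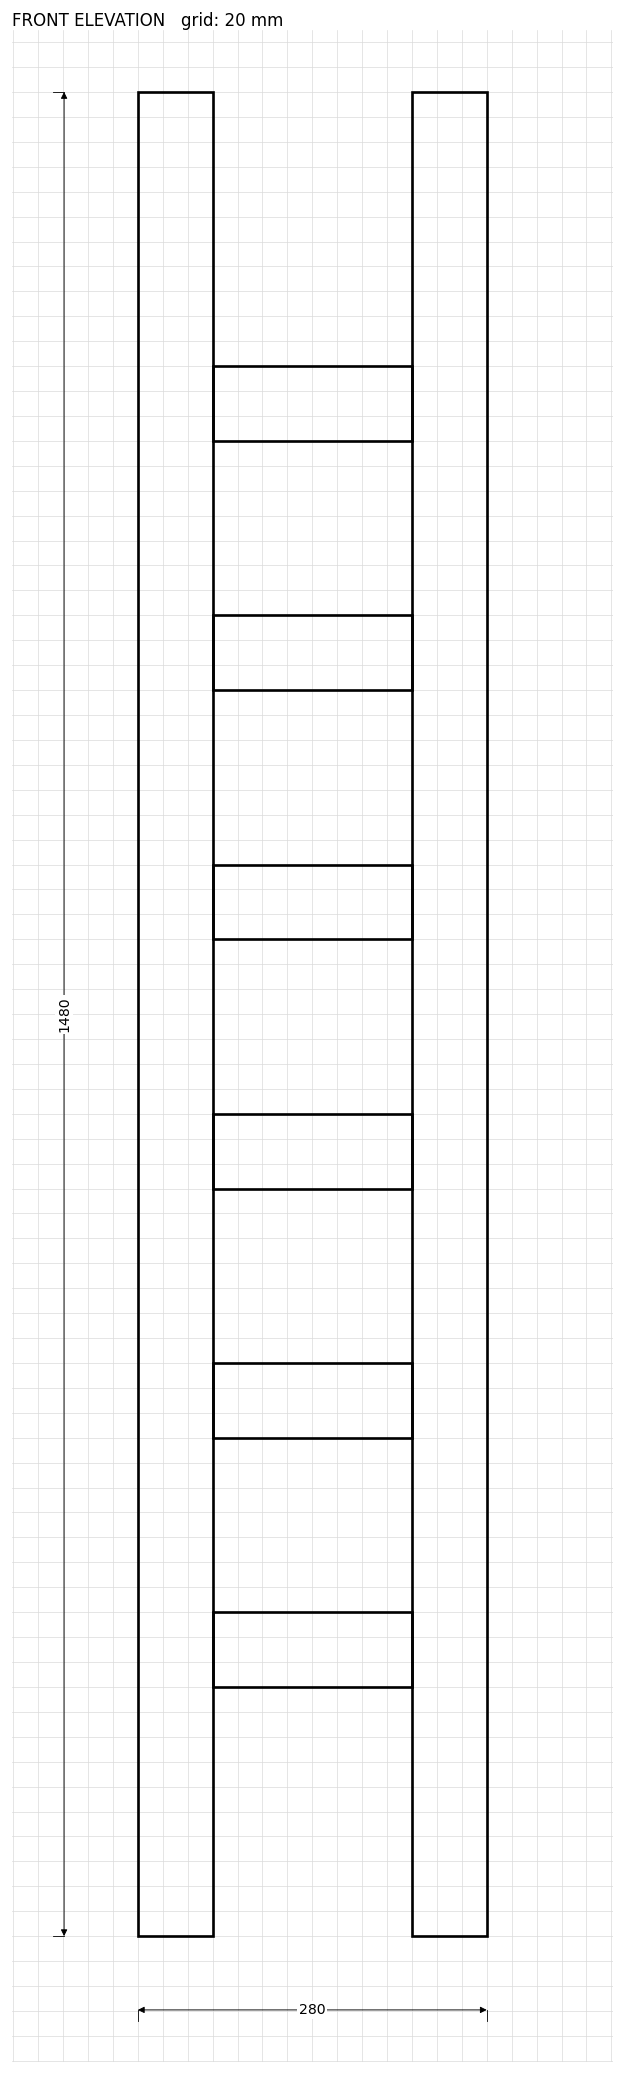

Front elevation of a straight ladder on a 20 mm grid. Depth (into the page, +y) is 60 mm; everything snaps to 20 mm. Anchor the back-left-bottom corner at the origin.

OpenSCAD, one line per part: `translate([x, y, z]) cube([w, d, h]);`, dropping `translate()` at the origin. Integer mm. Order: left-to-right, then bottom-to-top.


cube([60, 60, 1480]);
translate([60, 0, 200]) cube([160, 60, 60]);
translate([60, 0, 400]) cube([160, 60, 60]);
translate([60, 0, 600]) cube([160, 60, 60]);
translate([60, 0, 800]) cube([160, 60, 60]);
translate([60, 0, 1000]) cube([160, 60, 60]);
translate([60, 0, 1200]) cube([160, 60, 60]);
translate([220, 0, 0]) cube([60, 60, 1480]);


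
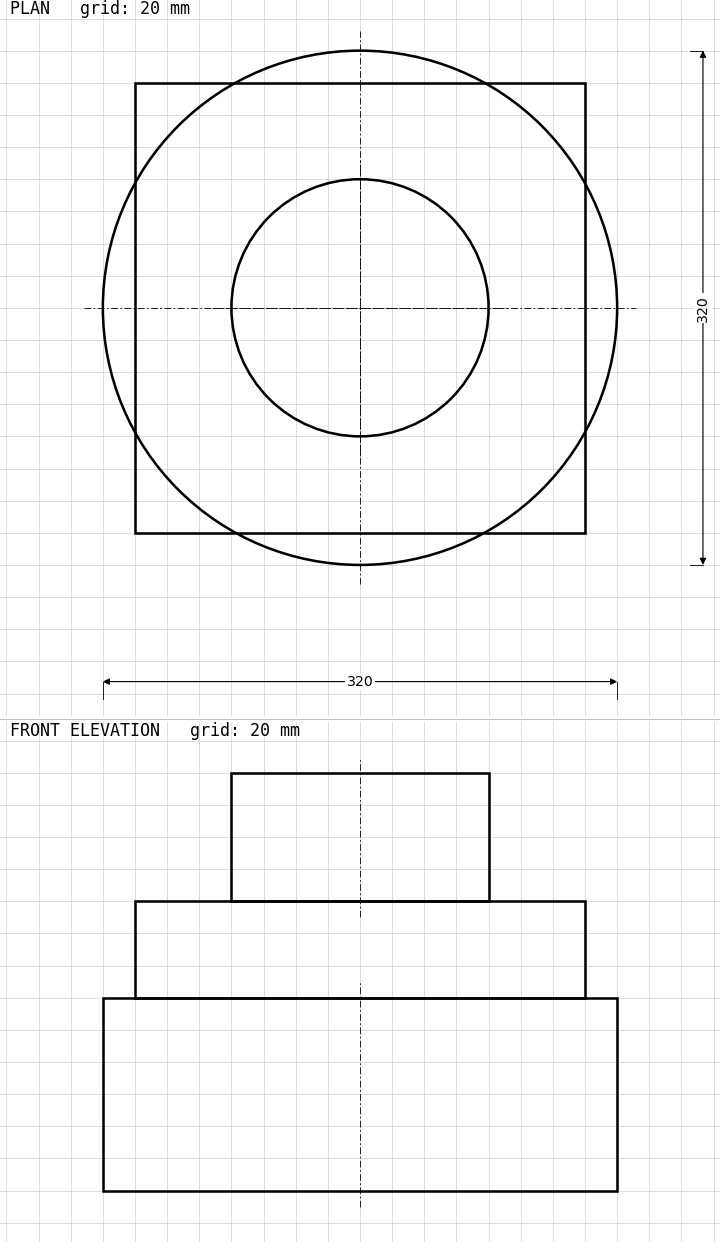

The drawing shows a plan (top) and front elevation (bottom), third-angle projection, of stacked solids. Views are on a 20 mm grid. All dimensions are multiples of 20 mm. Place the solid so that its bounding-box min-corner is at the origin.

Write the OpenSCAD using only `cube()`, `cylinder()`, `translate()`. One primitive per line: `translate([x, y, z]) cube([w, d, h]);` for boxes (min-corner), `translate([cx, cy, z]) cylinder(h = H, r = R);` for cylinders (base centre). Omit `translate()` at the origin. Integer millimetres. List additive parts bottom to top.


translate([160, 160, 0]) cylinder(h = 120, r = 160);
translate([20, 20, 120]) cube([280, 280, 60]);
translate([160, 160, 180]) cylinder(h = 80, r = 80);
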